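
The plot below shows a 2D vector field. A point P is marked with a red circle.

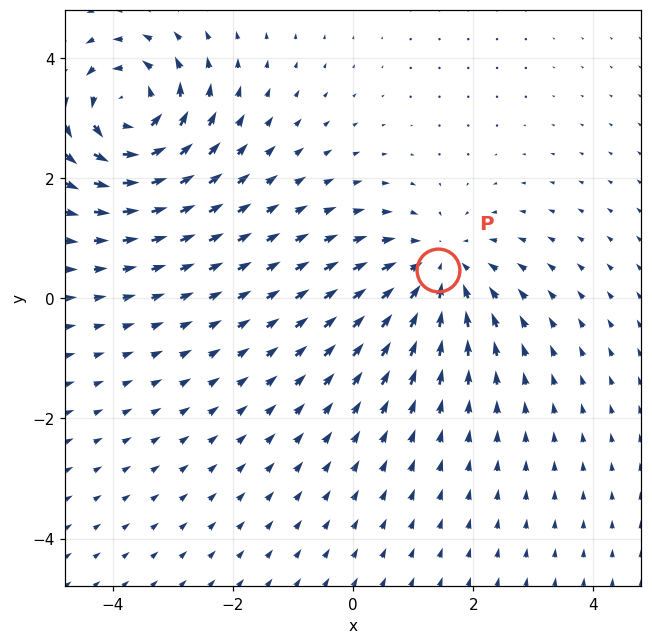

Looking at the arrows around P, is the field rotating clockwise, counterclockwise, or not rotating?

not rotating

Near P at (1.4, 0.5) the arrows show no circulation. The curl there is ≈0.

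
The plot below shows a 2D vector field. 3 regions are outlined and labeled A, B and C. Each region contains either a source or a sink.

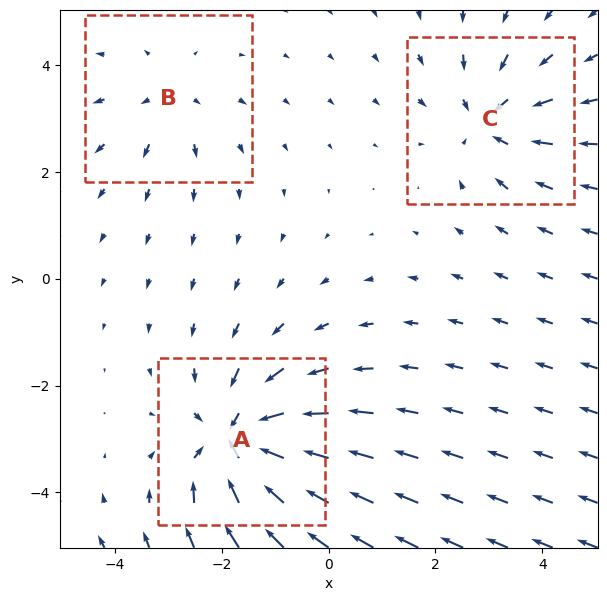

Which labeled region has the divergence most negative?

Divergence at each region's feature centre — A: about -5, B: about +2, C: about -3. Region A is most negative.

A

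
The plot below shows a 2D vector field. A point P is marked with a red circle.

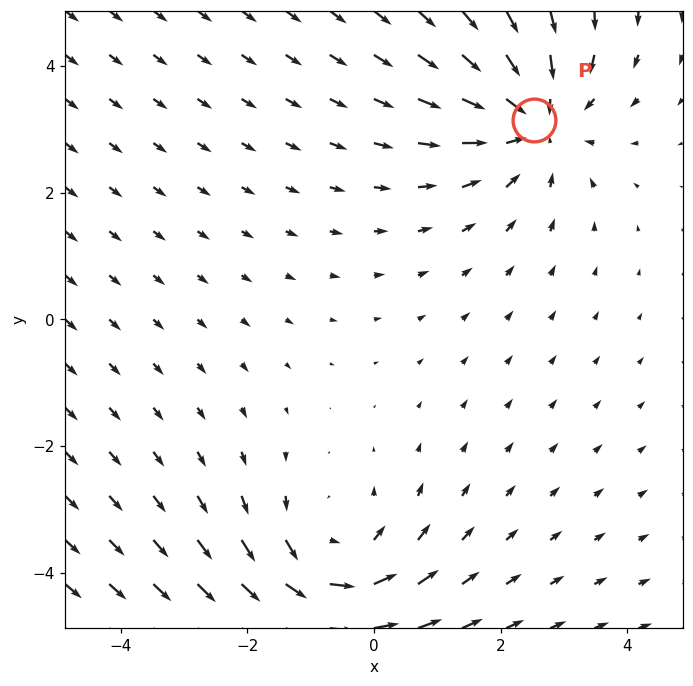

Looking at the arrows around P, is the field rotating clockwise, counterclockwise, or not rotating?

Near P at (2.5, 3.2) the arrows show no circulation. The curl there is ≈0.

not rotating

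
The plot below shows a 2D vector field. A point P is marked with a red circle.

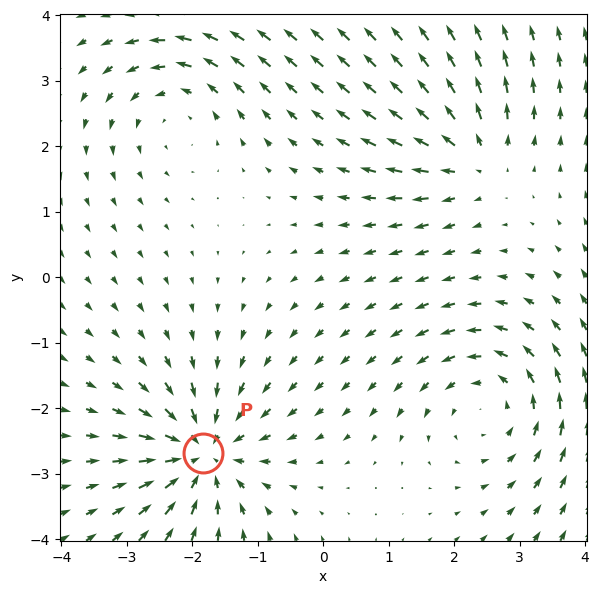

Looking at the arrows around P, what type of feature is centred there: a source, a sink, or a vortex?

sink

At P (-1.8, -2.7) the arrows converge inward. Divergence about -7, curl ≈0 — negative divergence with near-zero curl is a sink.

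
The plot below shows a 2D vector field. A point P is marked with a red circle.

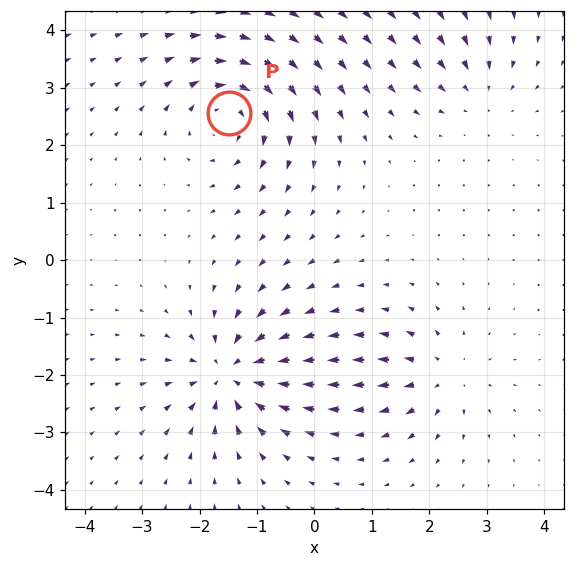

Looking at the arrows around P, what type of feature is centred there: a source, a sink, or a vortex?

At P (-1.5, 2.6) the arrows circulate clockwise. Divergence ≈0, curl about -5 — near-zero divergence with nonzero curl is a vortex.

vortex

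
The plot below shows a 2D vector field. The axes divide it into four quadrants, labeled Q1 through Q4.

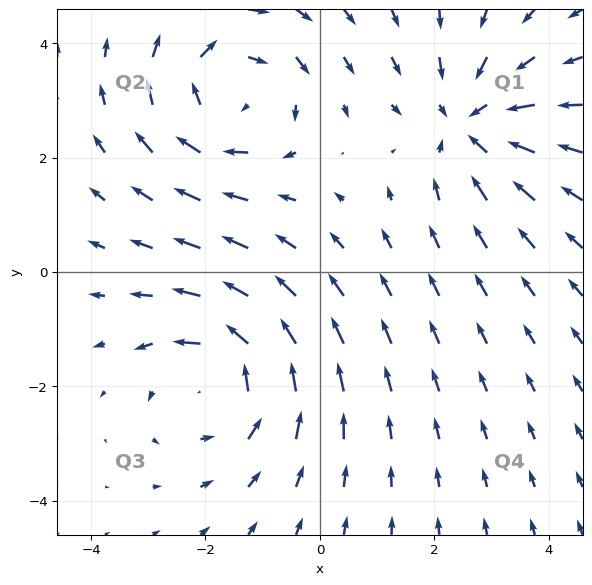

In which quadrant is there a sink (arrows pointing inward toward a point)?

Q1

The sink sits at approximately (2.6, 2.6), which lies in quadrant Q1. The divergence there is about -4, negative as expected for a sink.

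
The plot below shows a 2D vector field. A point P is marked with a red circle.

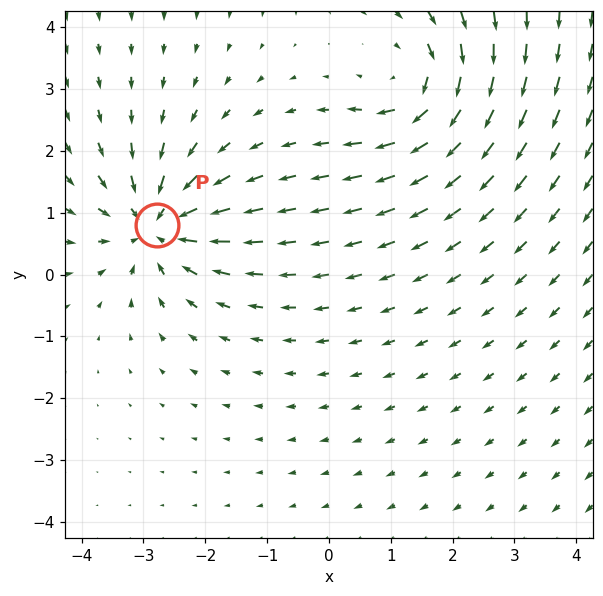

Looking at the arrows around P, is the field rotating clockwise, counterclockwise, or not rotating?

Near P at (-2.8, 0.8) the arrows show no circulation. The curl there is ≈0.

not rotating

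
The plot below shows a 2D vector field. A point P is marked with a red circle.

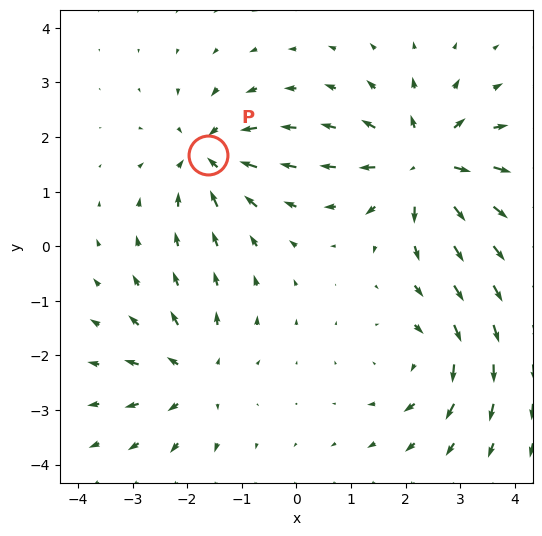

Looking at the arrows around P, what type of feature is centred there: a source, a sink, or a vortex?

At P (-1.6, 1.7) the arrows converge inward. Divergence about -5, curl ≈0 — negative divergence with near-zero curl is a sink.

sink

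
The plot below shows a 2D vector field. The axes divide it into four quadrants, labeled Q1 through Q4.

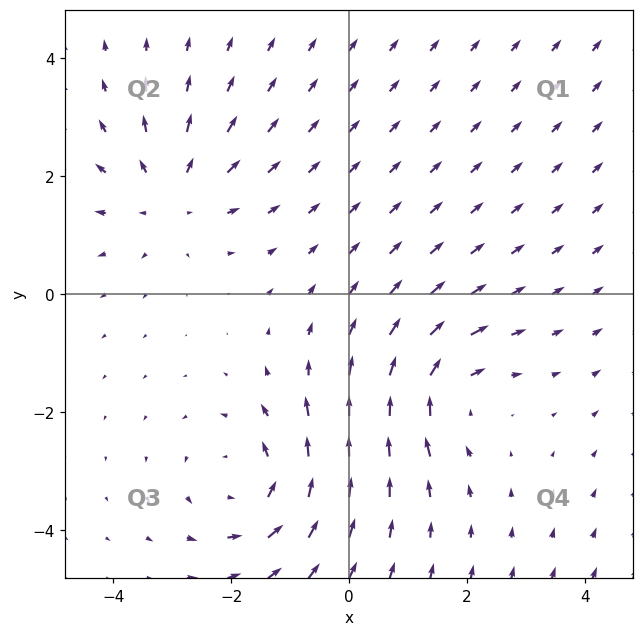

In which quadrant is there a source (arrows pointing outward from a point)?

The source sits at approximately (-3.0, 1.7), which lies in quadrant Q2. The divergence there is about +3, positive as expected for a source.

Q2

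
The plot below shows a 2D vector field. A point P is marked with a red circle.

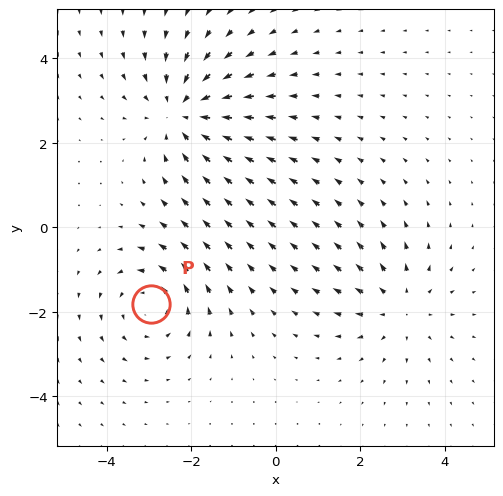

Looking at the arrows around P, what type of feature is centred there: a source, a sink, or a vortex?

vortex

At P (-2.9, -1.8) the arrows circulate counterclockwise. Divergence ≈0, curl about +2 — near-zero divergence with nonzero curl is a vortex.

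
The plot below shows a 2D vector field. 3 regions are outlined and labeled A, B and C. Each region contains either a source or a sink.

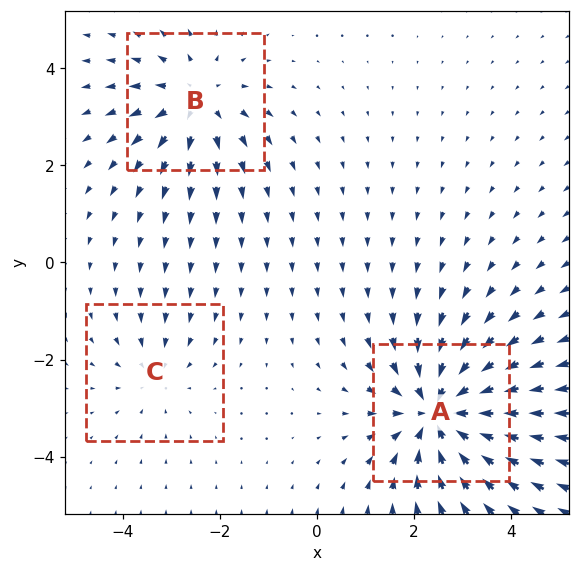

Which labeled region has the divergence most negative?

Divergence at each region's feature centre — A: about -5, B: about +3, C: about -2. Region A is most negative.

A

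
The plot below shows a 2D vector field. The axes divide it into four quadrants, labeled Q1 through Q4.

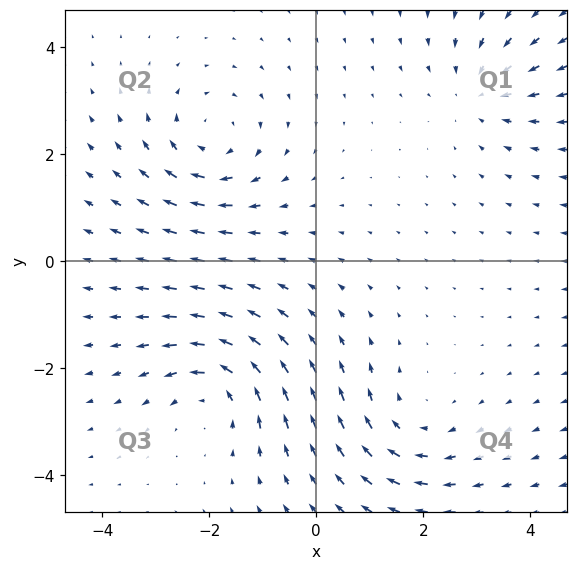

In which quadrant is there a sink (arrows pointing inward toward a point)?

Q1

The sink sits at approximately (3.1, 3.2), which lies in quadrant Q1. The divergence there is about -3, negative as expected for a sink.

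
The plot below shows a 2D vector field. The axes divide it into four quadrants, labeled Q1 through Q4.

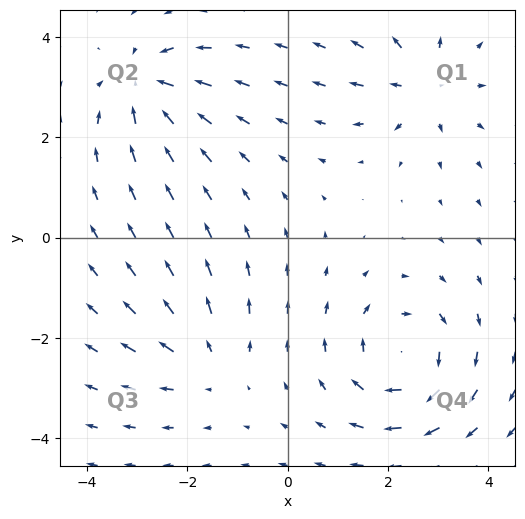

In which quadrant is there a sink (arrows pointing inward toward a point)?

The sink sits at approximately (-2.8, 3.0), which lies in quadrant Q2. The divergence there is about -5, negative as expected for a sink.

Q2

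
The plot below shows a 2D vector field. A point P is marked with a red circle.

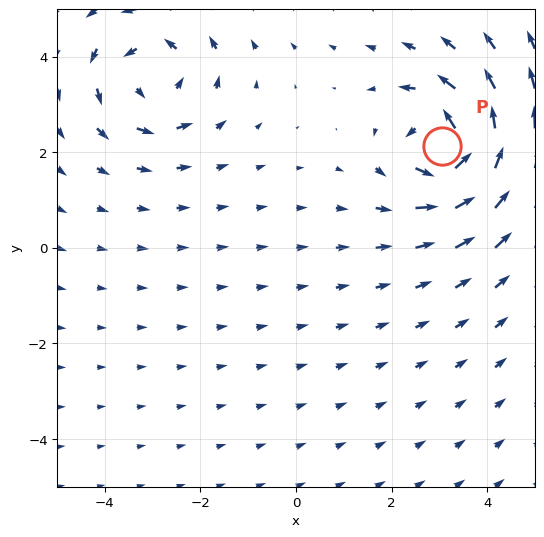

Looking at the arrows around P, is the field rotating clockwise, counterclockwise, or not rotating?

counterclockwise

Near P at (3.1, 2.1) the arrows circulate counterclockwise. The curl (z-component) there is about +7; positive curl means counterclockwise rotation.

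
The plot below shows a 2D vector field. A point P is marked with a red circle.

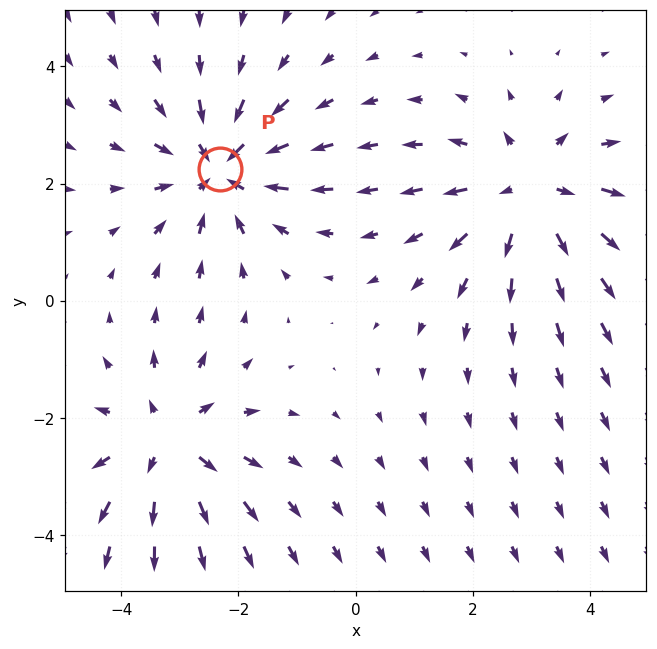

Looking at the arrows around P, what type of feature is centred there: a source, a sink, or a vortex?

At P (-2.3, 2.3) the arrows converge inward. Divergence about -5, curl ≈0 — negative divergence with near-zero curl is a sink.

sink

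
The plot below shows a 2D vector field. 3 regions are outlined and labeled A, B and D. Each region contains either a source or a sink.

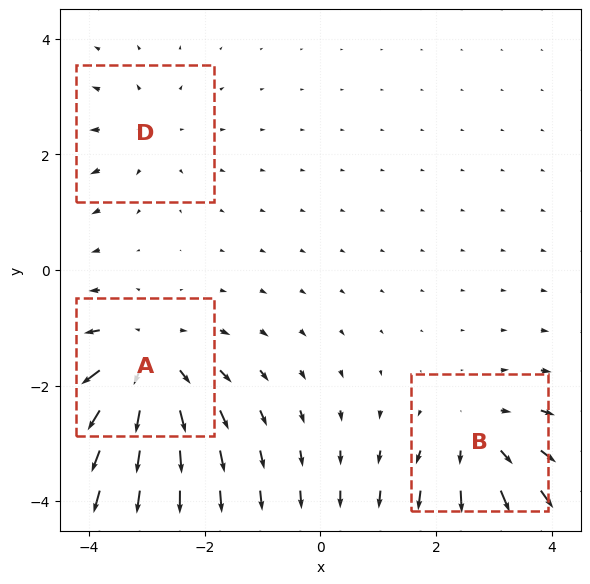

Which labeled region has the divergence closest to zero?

D

Divergence at each region's feature centre — A: about +4, B: about +3, D: about +2. Region D is closest to zero.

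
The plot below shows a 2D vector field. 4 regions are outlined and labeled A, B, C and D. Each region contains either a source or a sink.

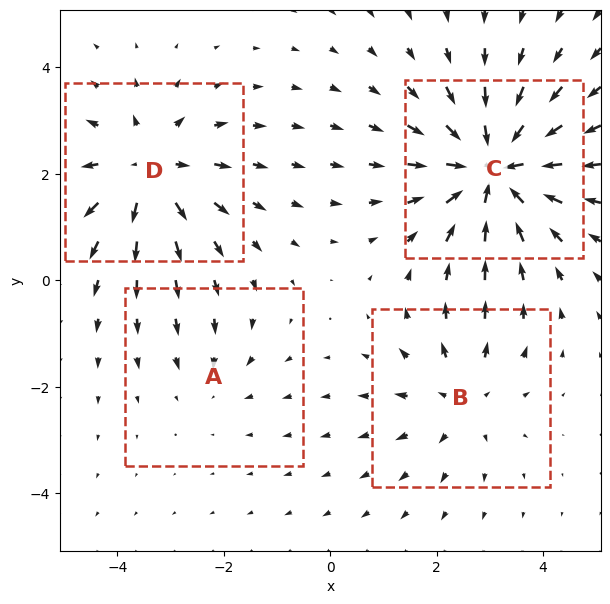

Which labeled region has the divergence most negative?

C

Divergence at each region's feature centre — A: about -2, B: about +3, C: about -6, D: about +5. Region C is most negative.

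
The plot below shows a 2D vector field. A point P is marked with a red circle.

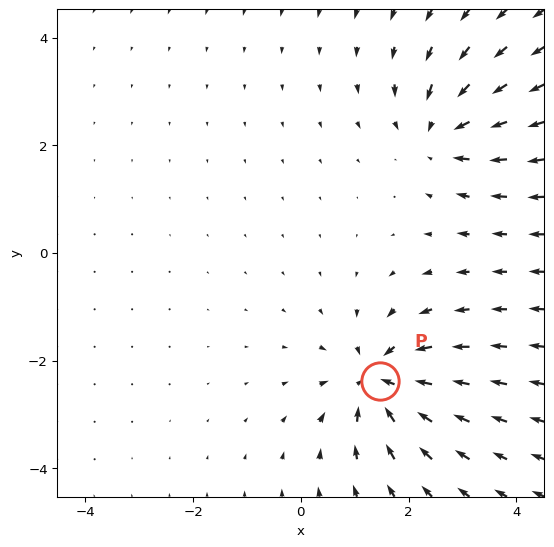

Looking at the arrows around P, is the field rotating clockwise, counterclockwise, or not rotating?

Near P at (1.5, -2.4) the arrows show no circulation. The curl there is ≈0.

not rotating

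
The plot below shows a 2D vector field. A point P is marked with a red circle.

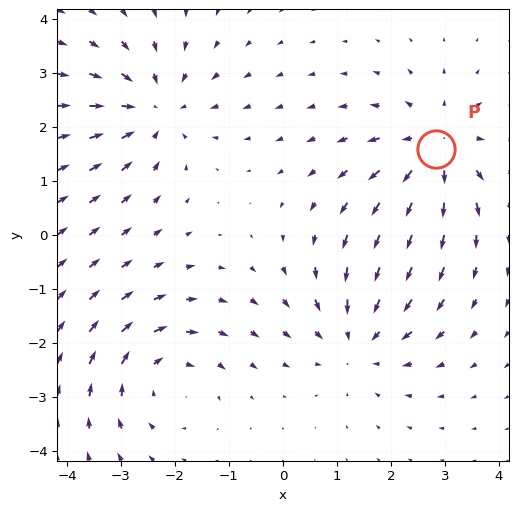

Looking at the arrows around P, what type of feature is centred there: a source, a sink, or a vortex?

At P (2.8, 1.6) the arrows spread outward. Divergence about +5, curl ≈0 — positive divergence with near-zero curl is a source.

source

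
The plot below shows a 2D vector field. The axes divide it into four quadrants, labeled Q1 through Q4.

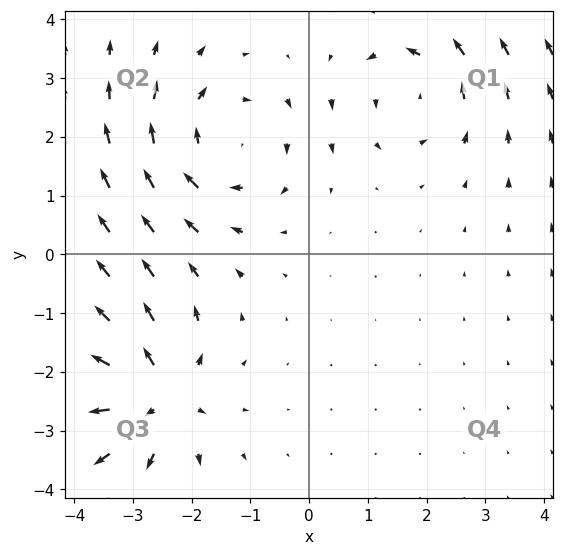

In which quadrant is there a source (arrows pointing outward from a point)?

The source sits at approximately (-2.6, -2.4), which lies in quadrant Q3. The divergence there is about +4, positive as expected for a source.

Q3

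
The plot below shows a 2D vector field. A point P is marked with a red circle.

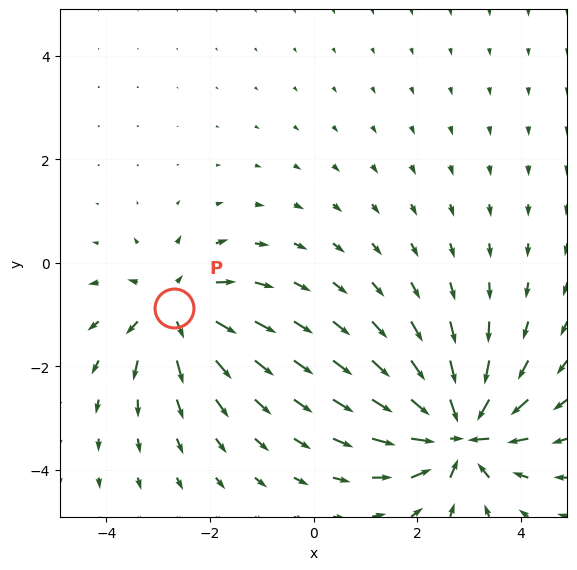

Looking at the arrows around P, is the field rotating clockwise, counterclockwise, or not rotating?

not rotating

Near P at (-2.7, -0.9) the arrows show no circulation. The curl there is ≈0.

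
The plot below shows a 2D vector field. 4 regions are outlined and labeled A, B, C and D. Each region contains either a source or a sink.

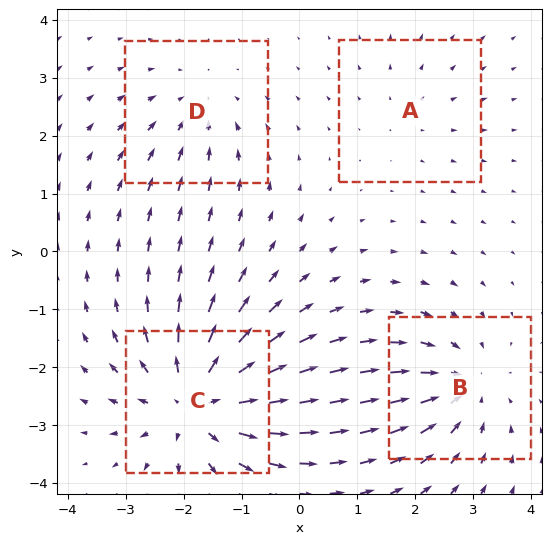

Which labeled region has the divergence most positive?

C

Divergence at each region's feature centre — A: about +2, B: about -5, C: about +7, D: about -3. Region C is most positive.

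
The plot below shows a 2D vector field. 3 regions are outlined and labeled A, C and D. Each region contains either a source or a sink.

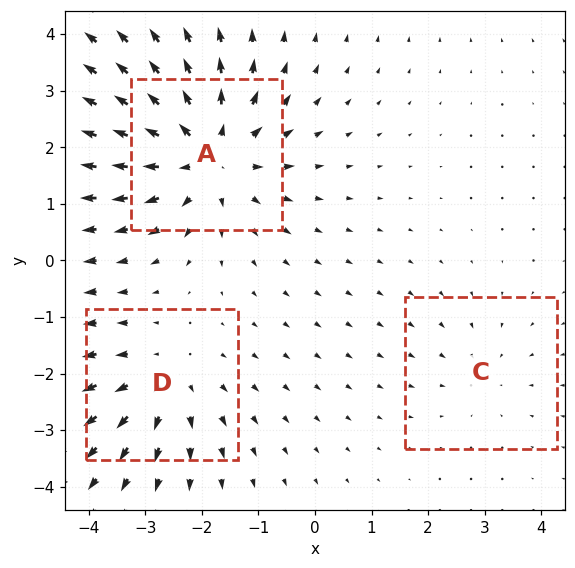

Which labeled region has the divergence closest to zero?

Divergence at each region's feature centre — A: about +5, C: about -2, D: about +3. Region C is closest to zero.

C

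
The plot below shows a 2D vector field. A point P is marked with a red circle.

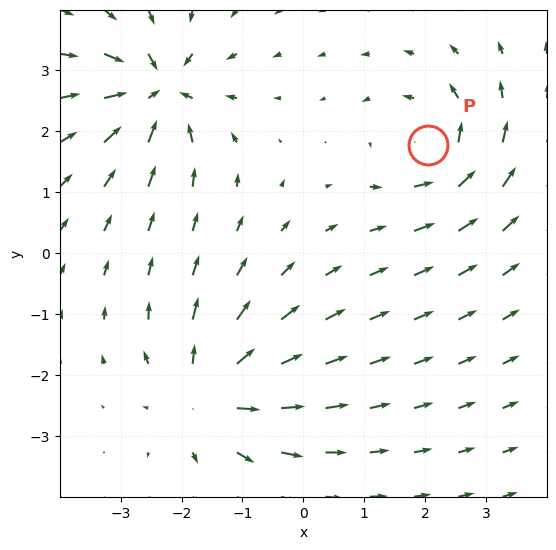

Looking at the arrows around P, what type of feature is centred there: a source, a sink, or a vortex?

At P (2.1, 1.8) the arrows circulate counterclockwise. Divergence ≈0, curl about +3 — near-zero divergence with nonzero curl is a vortex.

vortex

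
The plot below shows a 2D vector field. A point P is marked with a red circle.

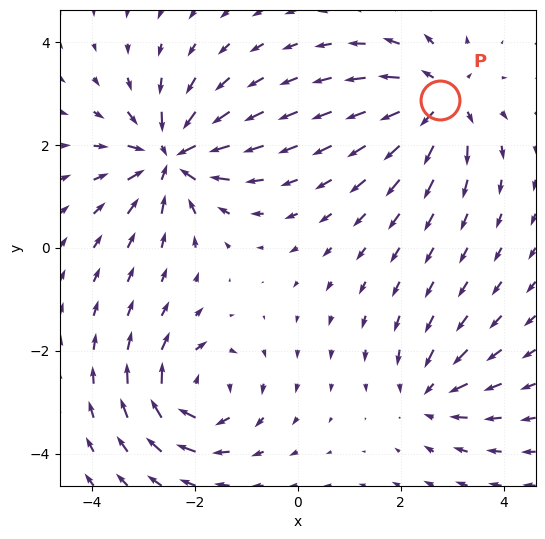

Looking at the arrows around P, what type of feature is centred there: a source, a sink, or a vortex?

At P (2.8, 2.9) the arrows spread outward. Divergence about +5, curl ≈0 — positive divergence with near-zero curl is a source.

source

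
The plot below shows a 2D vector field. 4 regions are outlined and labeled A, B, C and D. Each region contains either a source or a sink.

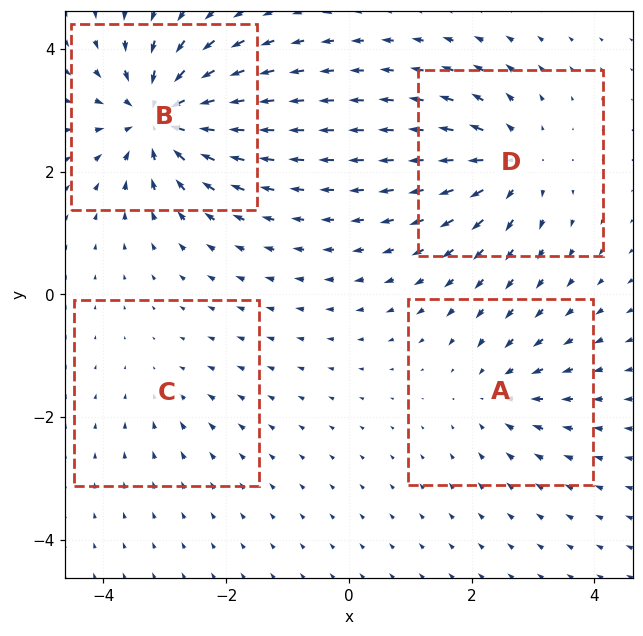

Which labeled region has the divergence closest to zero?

C

Divergence at each region's feature centre — A: about -4, B: about -9, C: about -2, D: about +6. Region C is closest to zero.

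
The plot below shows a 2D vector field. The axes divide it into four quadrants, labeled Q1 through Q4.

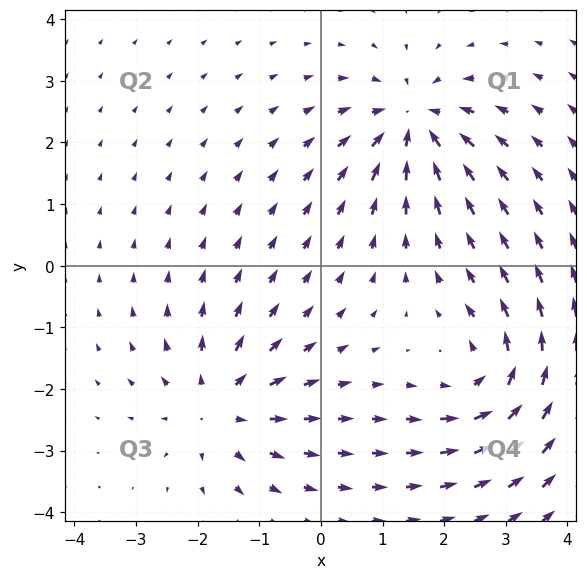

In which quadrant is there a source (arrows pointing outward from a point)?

Q3

The source sits at approximately (-1.6, -2.3), which lies in quadrant Q3. The divergence there is about +4, positive as expected for a source.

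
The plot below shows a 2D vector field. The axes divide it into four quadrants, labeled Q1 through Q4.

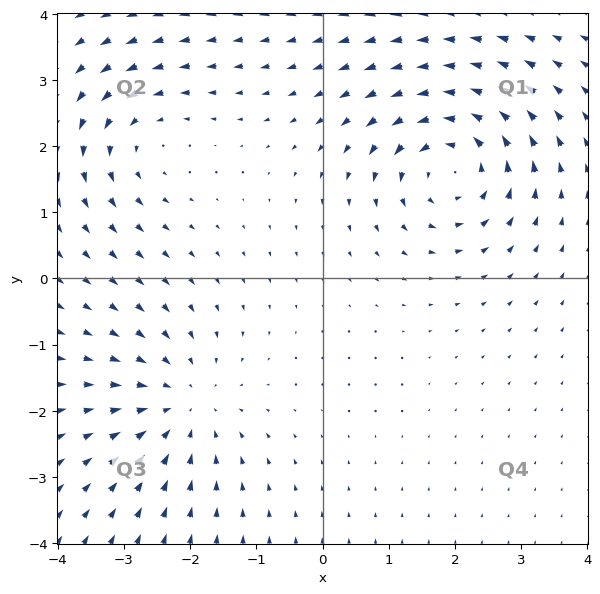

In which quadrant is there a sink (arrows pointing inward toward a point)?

Q3

The sink sits at approximately (-2.1, -1.9), which lies in quadrant Q3. The divergence there is about -3, negative as expected for a sink.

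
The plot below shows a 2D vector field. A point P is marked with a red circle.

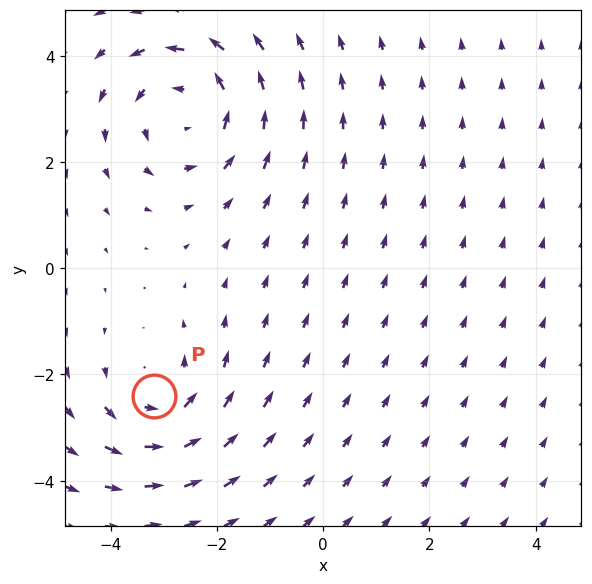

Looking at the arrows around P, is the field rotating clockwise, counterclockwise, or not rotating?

Near P at (-3.2, -2.4) the arrows circulate counterclockwise. The curl (z-component) there is about +3; positive curl means counterclockwise rotation.

counterclockwise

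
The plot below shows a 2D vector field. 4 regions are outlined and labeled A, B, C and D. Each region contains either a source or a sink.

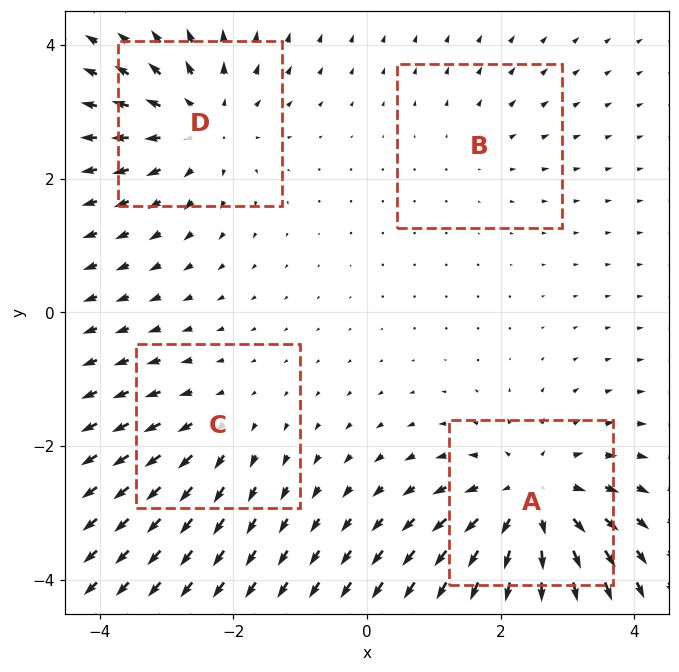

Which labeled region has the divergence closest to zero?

B

Divergence at each region's feature centre — A: about +6, B: about +2, C: about +3, D: about +5. Region B is closest to zero.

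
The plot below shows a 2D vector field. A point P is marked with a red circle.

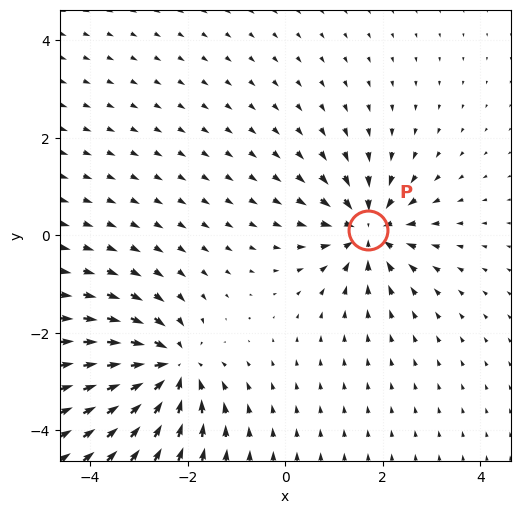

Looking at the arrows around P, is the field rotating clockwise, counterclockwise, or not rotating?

not rotating

Near P at (1.7, 0.1) the arrows show no circulation. The curl there is ≈0.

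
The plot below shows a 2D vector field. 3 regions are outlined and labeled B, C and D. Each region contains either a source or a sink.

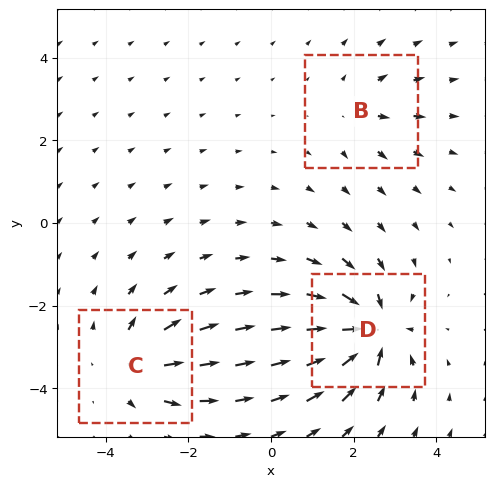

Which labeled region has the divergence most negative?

D

Divergence at each region's feature centre — B: about +2, C: about +4, D: about -6. Region D is most negative.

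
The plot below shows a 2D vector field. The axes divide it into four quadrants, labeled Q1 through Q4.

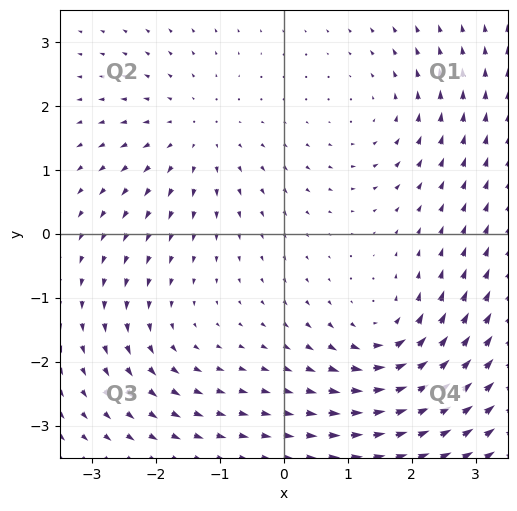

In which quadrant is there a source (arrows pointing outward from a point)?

The source sits at approximately (-1.4, 1.6), which lies in quadrant Q2. The divergence there is about +4, positive as expected for a source.

Q2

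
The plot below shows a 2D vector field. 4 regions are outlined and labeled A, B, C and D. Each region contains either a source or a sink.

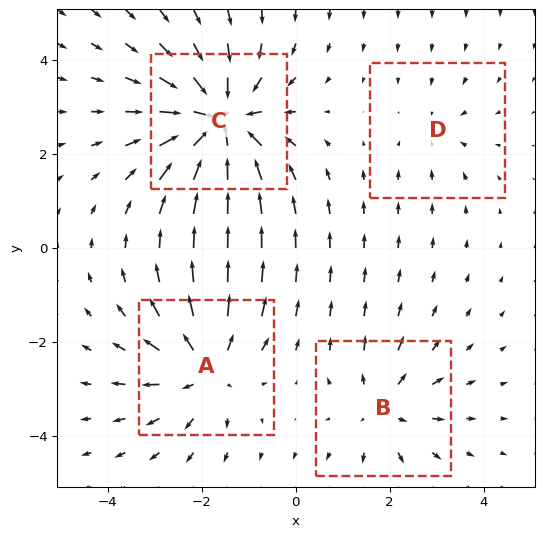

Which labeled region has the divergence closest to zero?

Divergence at each region's feature centre — A: about +5, B: about +4, C: about -7, D: about -2. Region D is closest to zero.

D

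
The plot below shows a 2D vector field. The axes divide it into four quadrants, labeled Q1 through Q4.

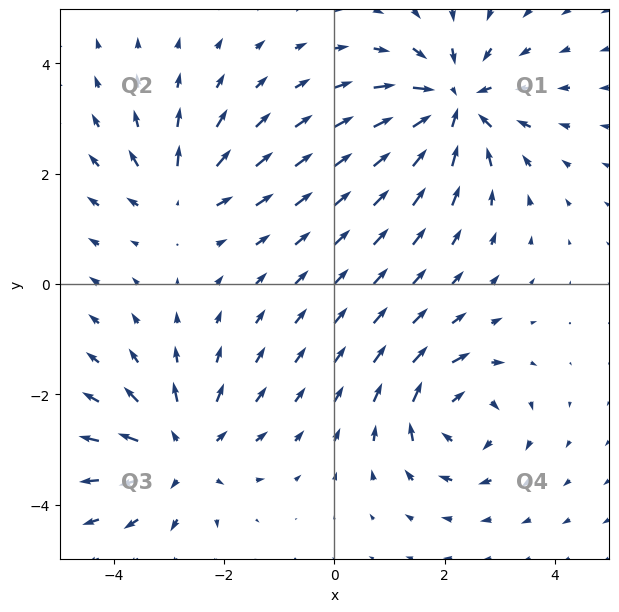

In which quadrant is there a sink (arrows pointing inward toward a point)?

Q1

The sink sits at approximately (2.2, 3.3), which lies in quadrant Q1. The divergence there is about -5, negative as expected for a sink.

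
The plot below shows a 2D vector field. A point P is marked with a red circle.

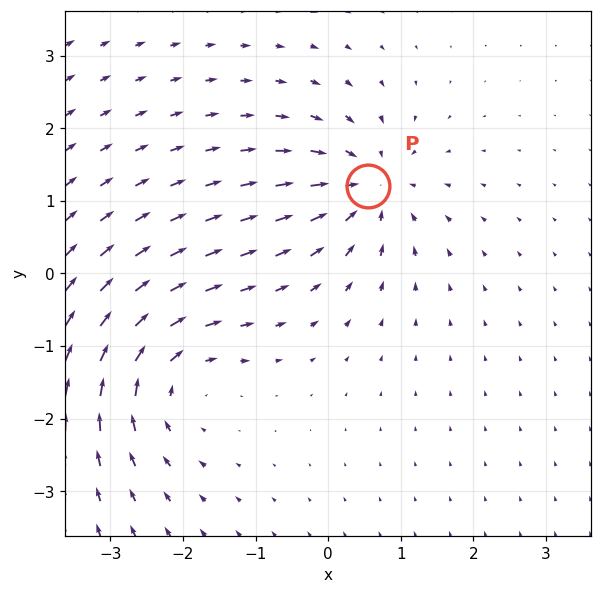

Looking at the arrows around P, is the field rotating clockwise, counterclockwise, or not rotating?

Near P at (0.5, 1.2) the arrows show no circulation. The curl there is ≈0.

not rotating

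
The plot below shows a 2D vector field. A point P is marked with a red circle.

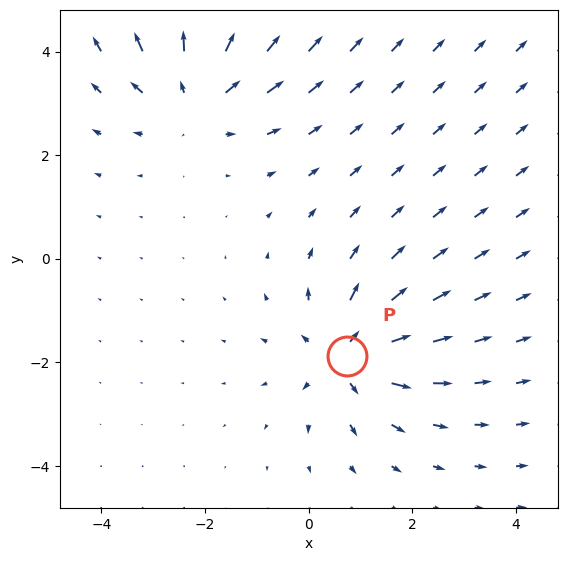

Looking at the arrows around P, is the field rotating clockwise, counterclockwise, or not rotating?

not rotating

Near P at (0.7, -1.9) the arrows show no circulation. The curl there is ≈0.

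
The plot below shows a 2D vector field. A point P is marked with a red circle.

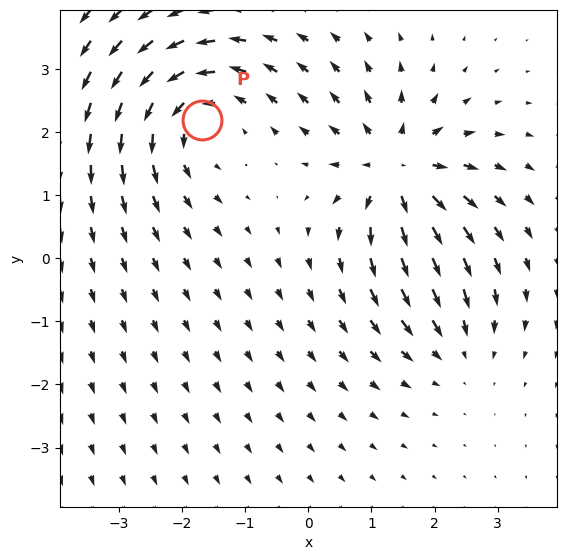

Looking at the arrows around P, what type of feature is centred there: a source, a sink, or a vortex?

At P (-1.7, 2.2) the arrows circulate counterclockwise. Divergence ≈0, curl about +4 — near-zero divergence with nonzero curl is a vortex.

vortex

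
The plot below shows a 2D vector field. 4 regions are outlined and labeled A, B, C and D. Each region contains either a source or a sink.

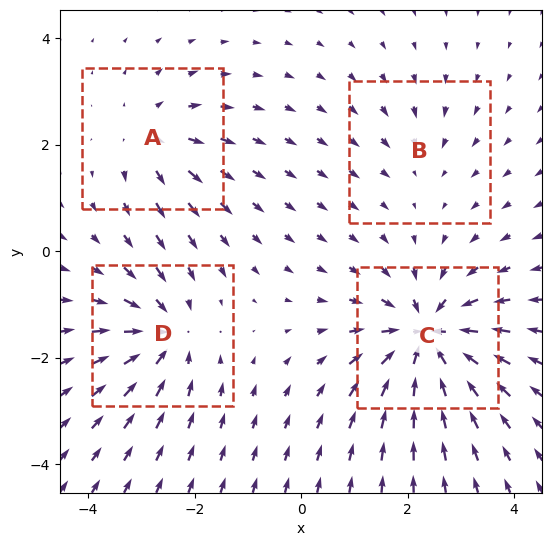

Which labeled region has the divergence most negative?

Divergence at each region's feature centre — A: about +4, B: about -2, C: about -8, D: about -6. Region C is most negative.

C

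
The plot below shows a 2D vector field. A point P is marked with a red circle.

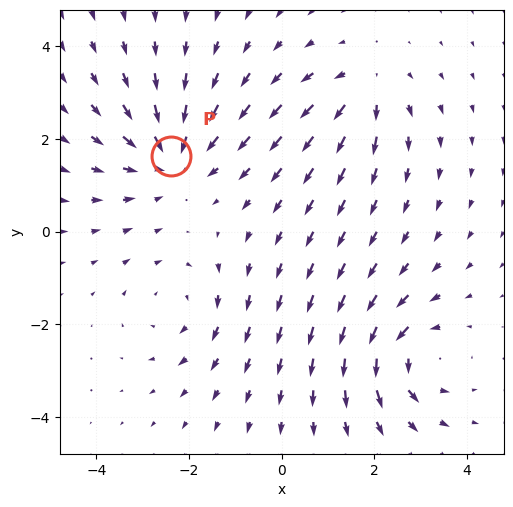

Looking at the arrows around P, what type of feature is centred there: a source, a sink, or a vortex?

sink

At P (-2.4, 1.6) the arrows converge inward. Divergence about -4, curl ≈0 — negative divergence with near-zero curl is a sink.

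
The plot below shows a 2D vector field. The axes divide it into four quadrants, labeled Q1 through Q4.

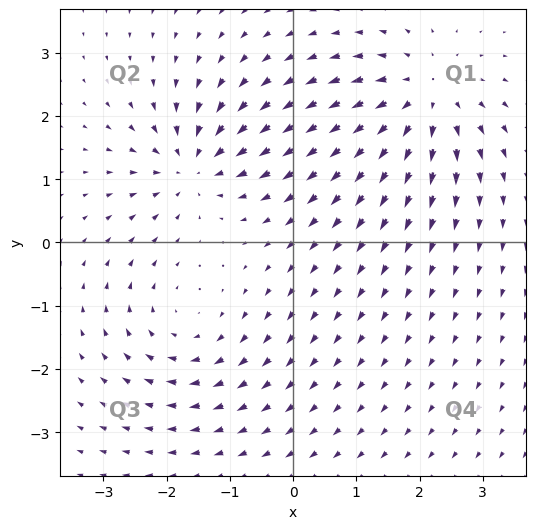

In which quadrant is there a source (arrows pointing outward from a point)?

Q1

The source sits at approximately (2.1, 2.3), which lies in quadrant Q1. The divergence there is about +4, positive as expected for a source.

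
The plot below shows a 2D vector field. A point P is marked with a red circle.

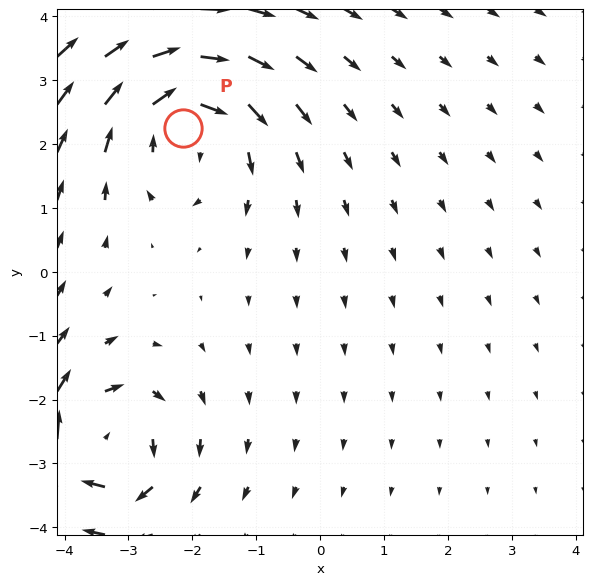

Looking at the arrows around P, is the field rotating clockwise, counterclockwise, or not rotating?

clockwise

Near P at (-2.2, 2.3) the arrows circulate clockwise. The curl (z-component) there is about -4; negative curl means clockwise rotation.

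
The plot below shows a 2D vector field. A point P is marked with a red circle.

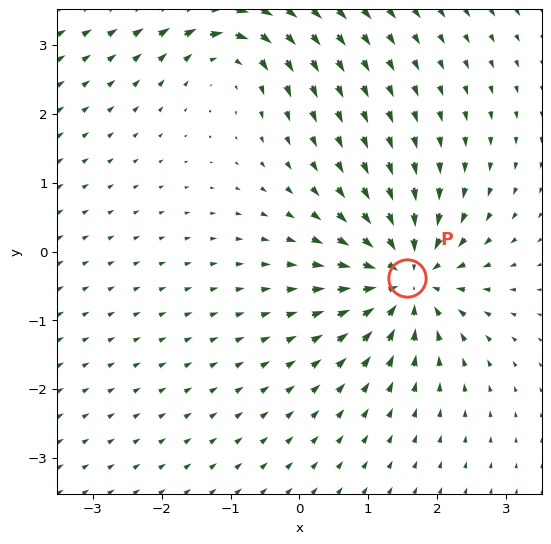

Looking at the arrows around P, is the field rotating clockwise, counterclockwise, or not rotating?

not rotating

Near P at (1.6, -0.4) the arrows show no circulation. The curl there is ≈0.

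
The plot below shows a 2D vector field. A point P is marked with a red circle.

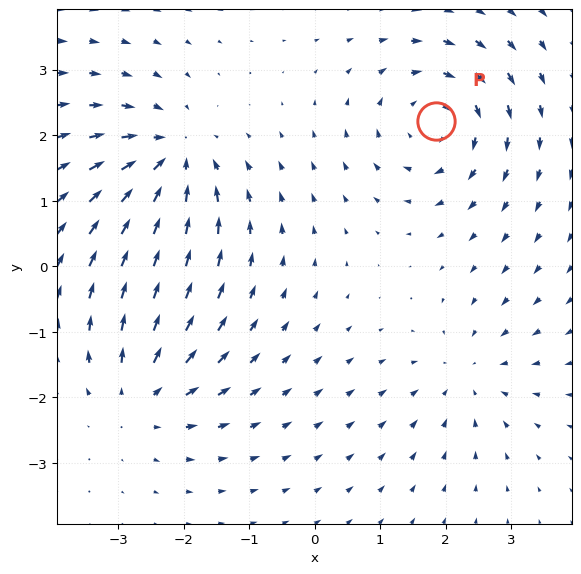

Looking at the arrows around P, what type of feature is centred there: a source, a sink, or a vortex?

At P (1.9, 2.2) the arrows circulate clockwise. Divergence ≈0, curl about -5 — near-zero divergence with nonzero curl is a vortex.

vortex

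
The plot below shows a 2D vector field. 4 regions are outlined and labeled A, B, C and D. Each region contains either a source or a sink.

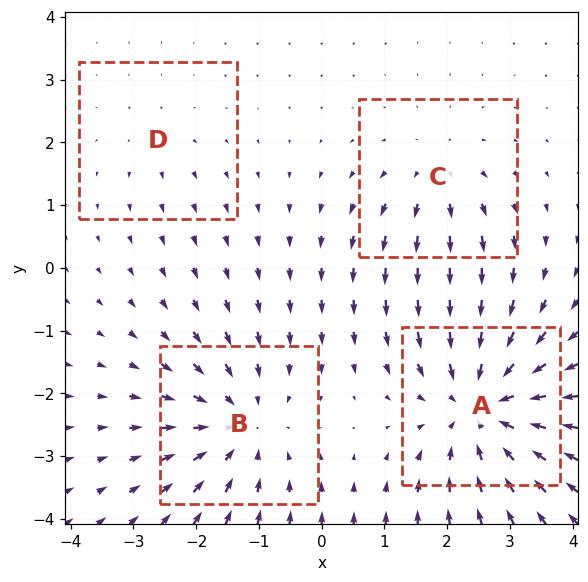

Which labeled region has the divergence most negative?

A

Divergence at each region's feature centre — A: about -6, B: about -4, C: about +3, D: about +2. Region A is most negative.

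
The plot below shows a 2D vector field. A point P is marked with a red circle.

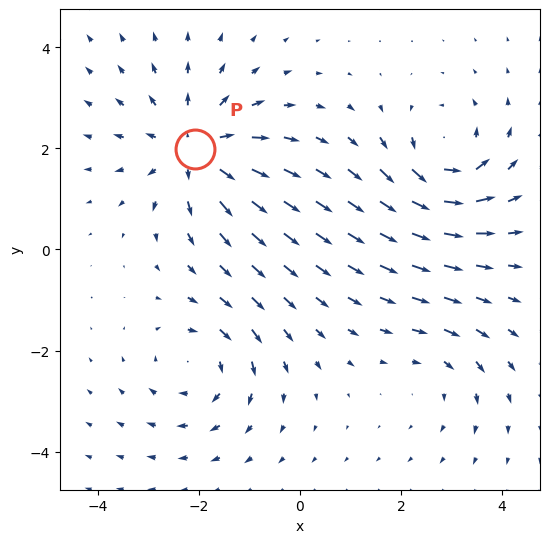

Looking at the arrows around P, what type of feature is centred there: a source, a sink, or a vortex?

source

At P (-2.1, 2.0) the arrows spread outward. Divergence about +5, curl ≈0 — positive divergence with near-zero curl is a source.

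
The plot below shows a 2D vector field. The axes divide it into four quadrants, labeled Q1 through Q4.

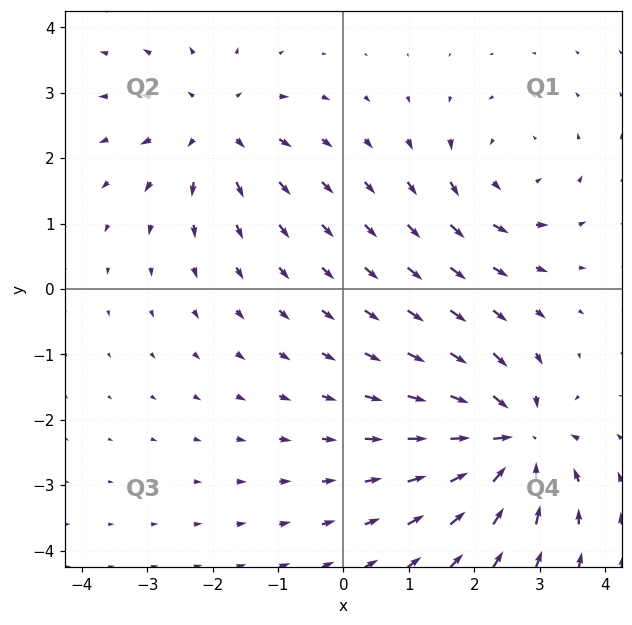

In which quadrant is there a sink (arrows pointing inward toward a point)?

The sink sits at approximately (2.6, -2.3), which lies in quadrant Q4. The divergence there is about -6, negative as expected for a sink.

Q4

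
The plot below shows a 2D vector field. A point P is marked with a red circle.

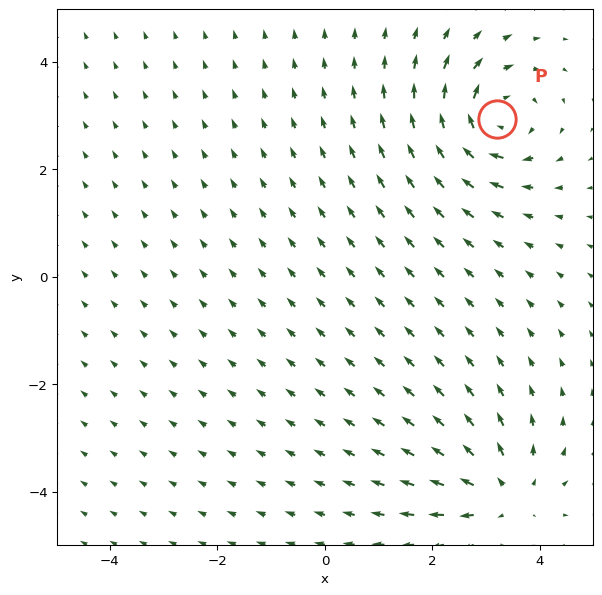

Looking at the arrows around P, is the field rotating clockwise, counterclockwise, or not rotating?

clockwise

Near P at (3.2, 2.9) the arrows circulate clockwise. The curl (z-component) there is about -5; negative curl means clockwise rotation.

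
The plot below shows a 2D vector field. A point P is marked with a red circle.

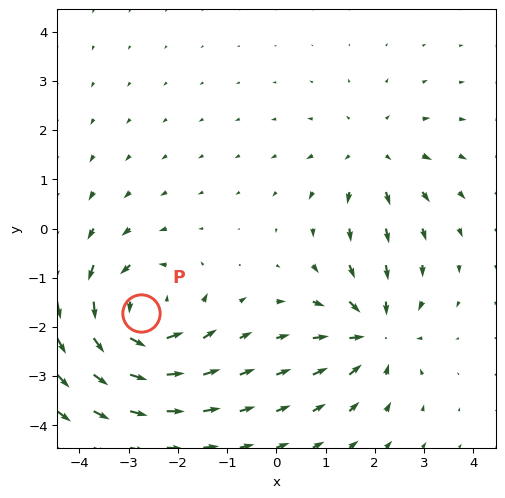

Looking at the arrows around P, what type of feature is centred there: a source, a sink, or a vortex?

At P (-2.7, -1.7) the arrows circulate counterclockwise. Divergence ≈0, curl about +4 — near-zero divergence with nonzero curl is a vortex.

vortex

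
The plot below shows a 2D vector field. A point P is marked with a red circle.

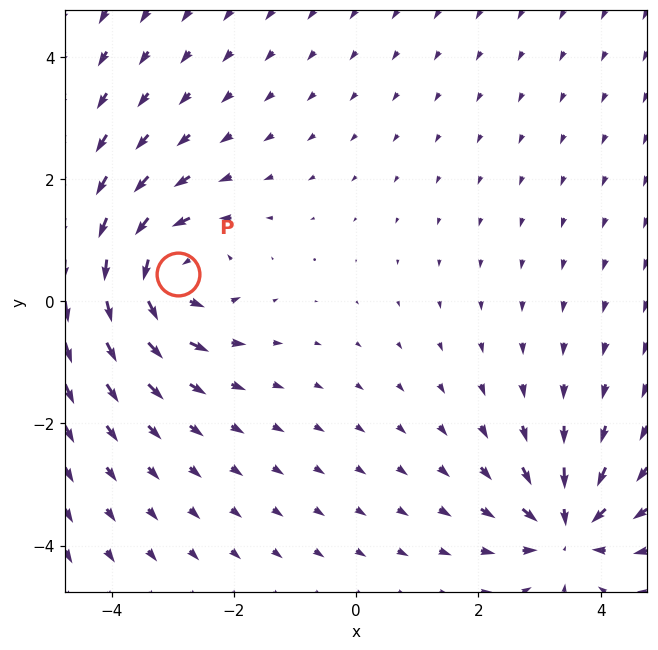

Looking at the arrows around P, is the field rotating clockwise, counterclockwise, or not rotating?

Near P at (-2.9, 0.4) the arrows circulate counterclockwise. The curl (z-component) there is about +5; positive curl means counterclockwise rotation.

counterclockwise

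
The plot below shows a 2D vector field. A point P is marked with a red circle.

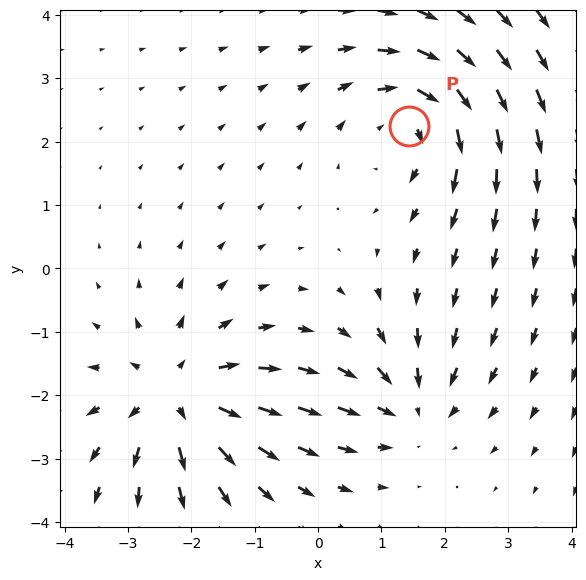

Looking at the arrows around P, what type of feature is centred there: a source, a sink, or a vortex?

At P (1.4, 2.2) the arrows circulate clockwise. Divergence ≈0, curl about -4 — near-zero divergence with nonzero curl is a vortex.

vortex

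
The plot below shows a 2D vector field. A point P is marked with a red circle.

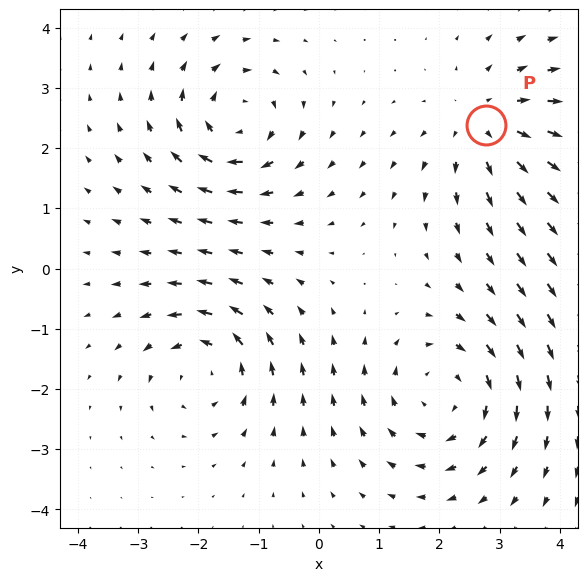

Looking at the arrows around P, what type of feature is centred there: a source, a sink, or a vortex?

source

At P (2.8, 2.4) the arrows spread outward. Divergence about +3, curl ≈0 — positive divergence with near-zero curl is a source.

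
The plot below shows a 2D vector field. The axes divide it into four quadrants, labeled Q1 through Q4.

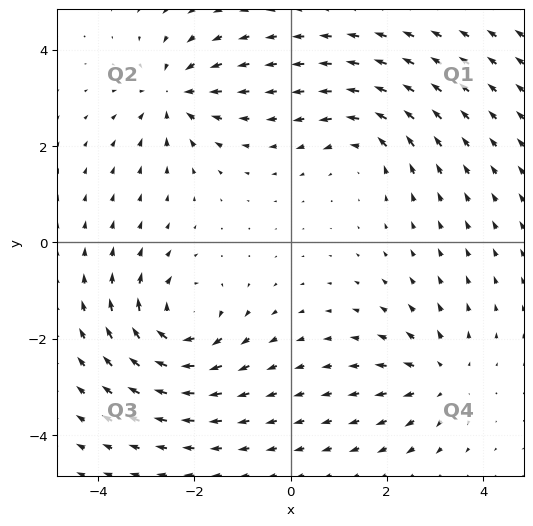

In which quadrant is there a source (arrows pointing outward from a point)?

Q4

The source sits at approximately (3.1, -2.8), which lies in quadrant Q4. The divergence there is about +3, positive as expected for a source.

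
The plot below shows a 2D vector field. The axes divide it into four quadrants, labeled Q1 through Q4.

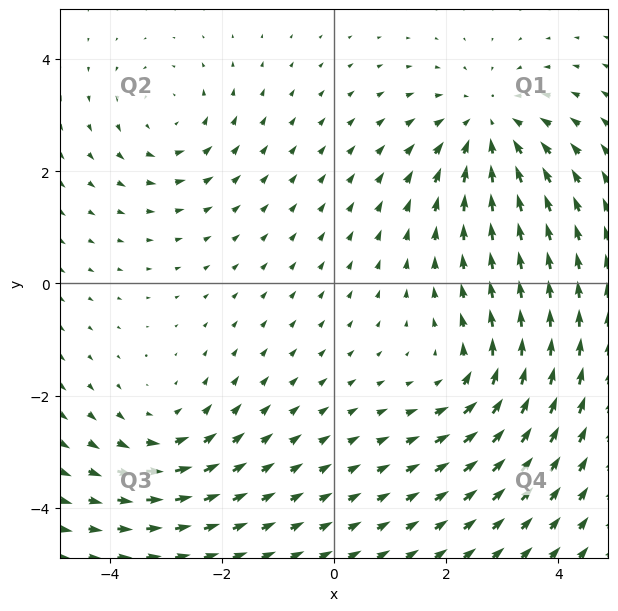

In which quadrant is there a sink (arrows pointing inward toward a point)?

Q1

The sink sits at approximately (2.7, 2.8), which lies in quadrant Q1. The divergence there is about -4, negative as expected for a sink.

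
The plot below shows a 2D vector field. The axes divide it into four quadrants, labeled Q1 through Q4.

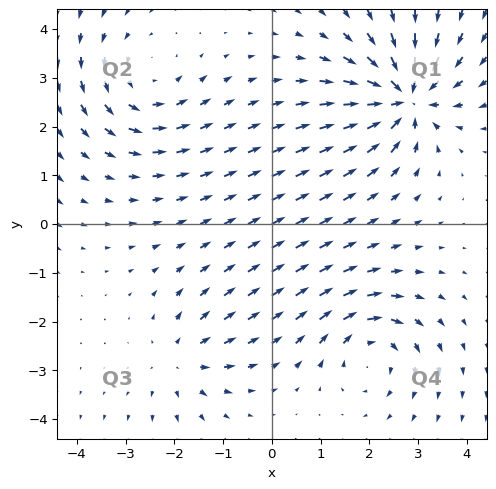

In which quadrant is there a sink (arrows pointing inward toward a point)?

The sink sits at approximately (2.7, 2.6), which lies in quadrant Q1. The divergence there is about -7, negative as expected for a sink.

Q1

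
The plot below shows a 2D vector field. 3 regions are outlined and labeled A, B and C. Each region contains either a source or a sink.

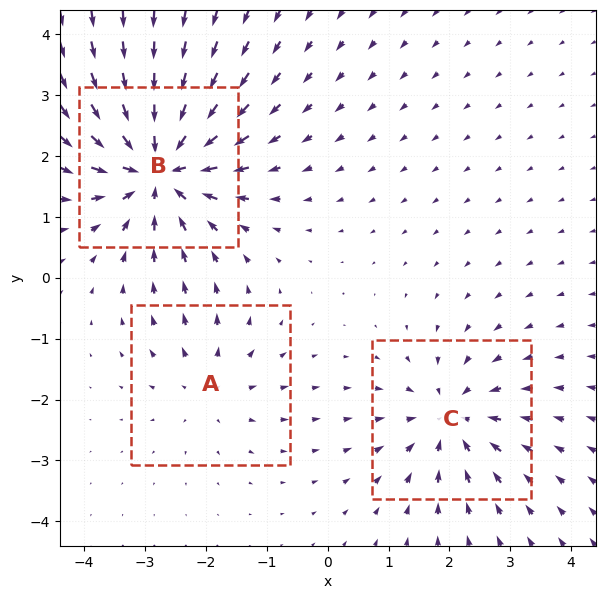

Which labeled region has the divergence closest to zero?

Divergence at each region's feature centre — A: about +2, B: about -6, C: about -4. Region A is closest to zero.

A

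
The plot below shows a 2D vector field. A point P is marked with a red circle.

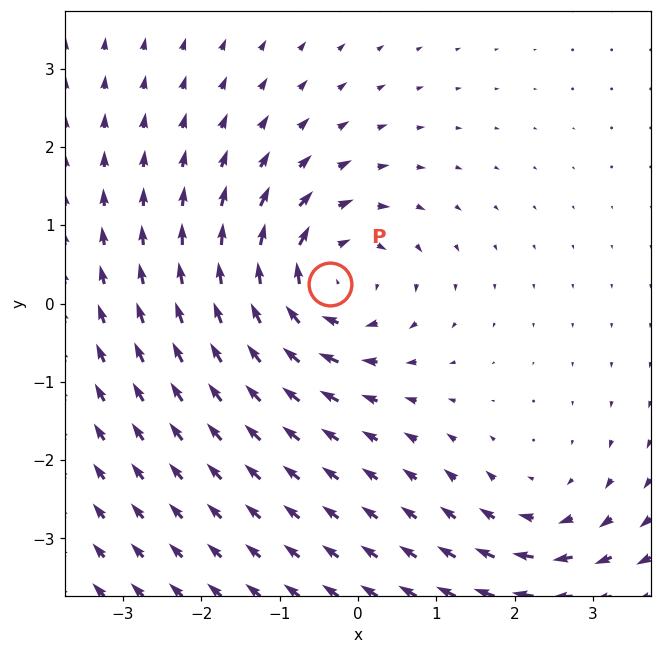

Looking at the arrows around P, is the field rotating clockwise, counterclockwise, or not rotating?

clockwise

Near P at (-0.4, 0.3) the arrows circulate clockwise. The curl (z-component) there is about -5; negative curl means clockwise rotation.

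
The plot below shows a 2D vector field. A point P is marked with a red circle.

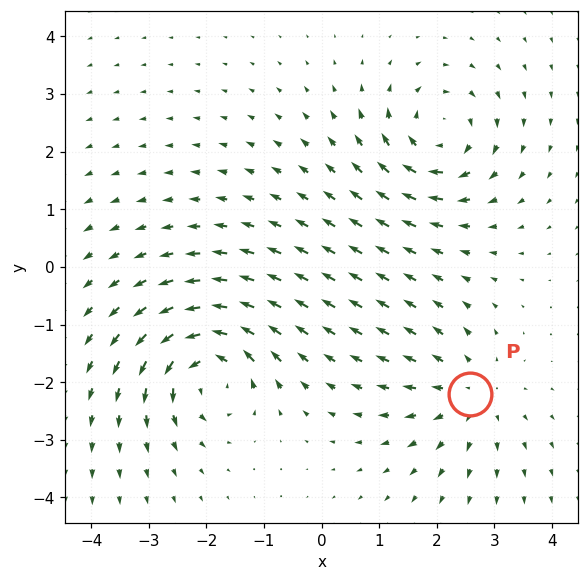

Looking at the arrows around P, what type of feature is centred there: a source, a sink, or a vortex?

source

At P (2.6, -2.2) the arrows spread outward. Divergence about +3, curl ≈0 — positive divergence with near-zero curl is a source.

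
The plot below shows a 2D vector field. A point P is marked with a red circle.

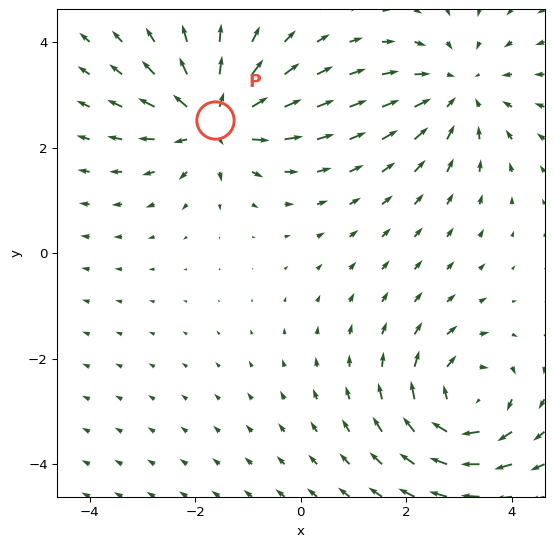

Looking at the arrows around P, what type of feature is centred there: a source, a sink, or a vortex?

source

At P (-1.6, 2.5) the arrows spread outward. Divergence about +5, curl ≈0 — positive divergence with near-zero curl is a source.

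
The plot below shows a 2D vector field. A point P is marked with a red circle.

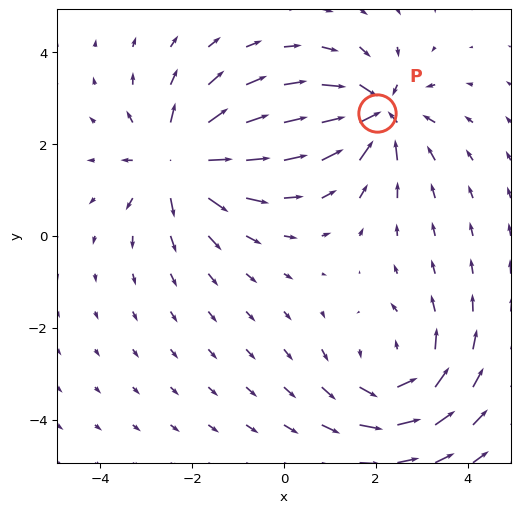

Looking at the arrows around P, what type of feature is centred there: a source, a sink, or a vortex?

sink

At P (2.0, 2.7) the arrows converge inward. Divergence about -6, curl ≈0 — negative divergence with near-zero curl is a sink.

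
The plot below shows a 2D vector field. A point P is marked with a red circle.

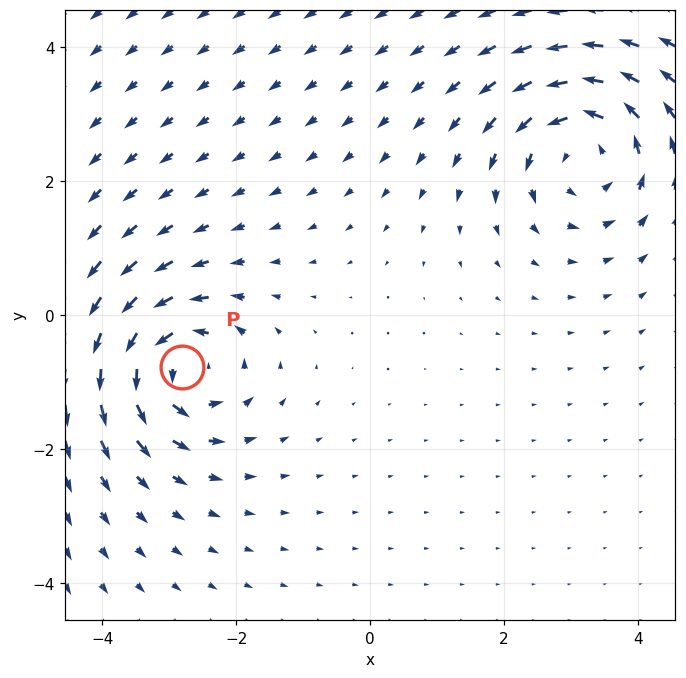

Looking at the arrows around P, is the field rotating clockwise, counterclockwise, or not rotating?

counterclockwise

Near P at (-2.8, -0.8) the arrows circulate counterclockwise. The curl (z-component) there is about +6; positive curl means counterclockwise rotation.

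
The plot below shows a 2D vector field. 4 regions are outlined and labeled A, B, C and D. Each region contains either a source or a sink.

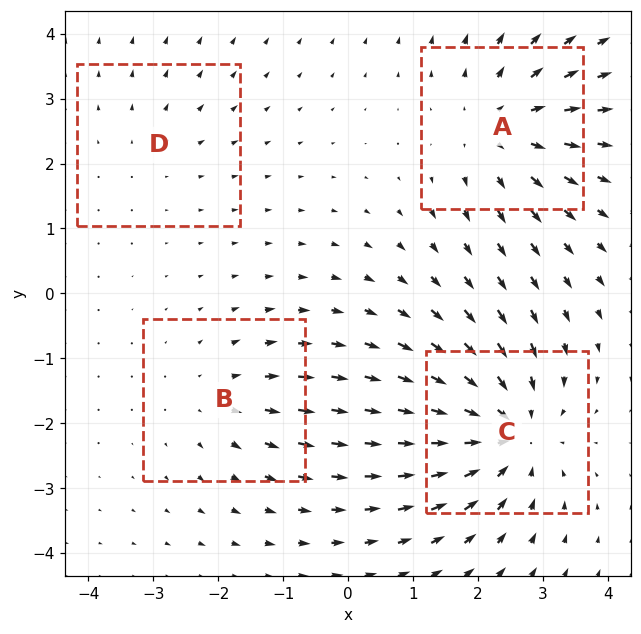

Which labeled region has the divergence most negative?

C

Divergence at each region's feature centre — A: about +5, B: about +3, C: about -6, D: about +2. Region C is most negative.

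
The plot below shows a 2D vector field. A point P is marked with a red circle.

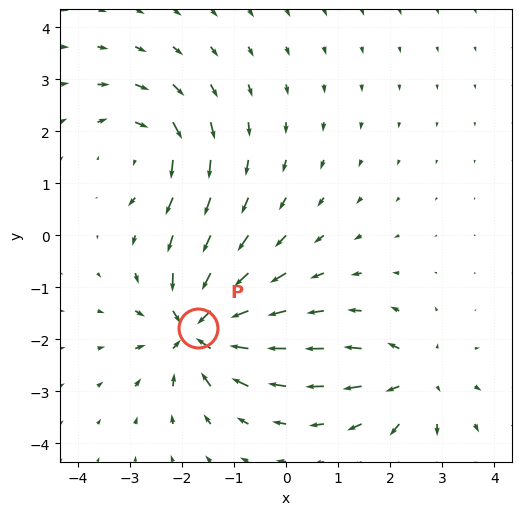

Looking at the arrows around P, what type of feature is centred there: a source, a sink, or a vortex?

sink

At P (-1.7, -1.8) the arrows converge inward. Divergence about -6, curl ≈0 — negative divergence with near-zero curl is a sink.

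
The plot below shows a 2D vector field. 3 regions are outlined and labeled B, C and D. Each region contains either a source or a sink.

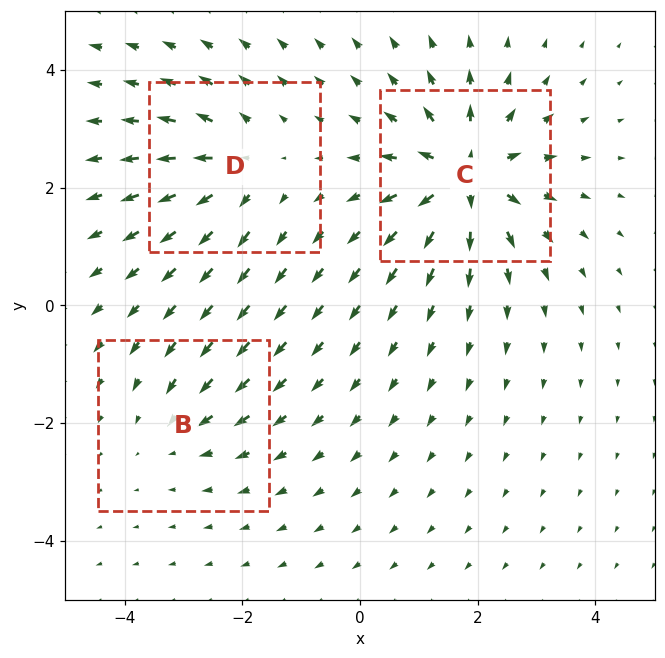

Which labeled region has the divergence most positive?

C

Divergence at each region's feature centre — B: about -2, C: about +6, D: about +3. Region C is most positive.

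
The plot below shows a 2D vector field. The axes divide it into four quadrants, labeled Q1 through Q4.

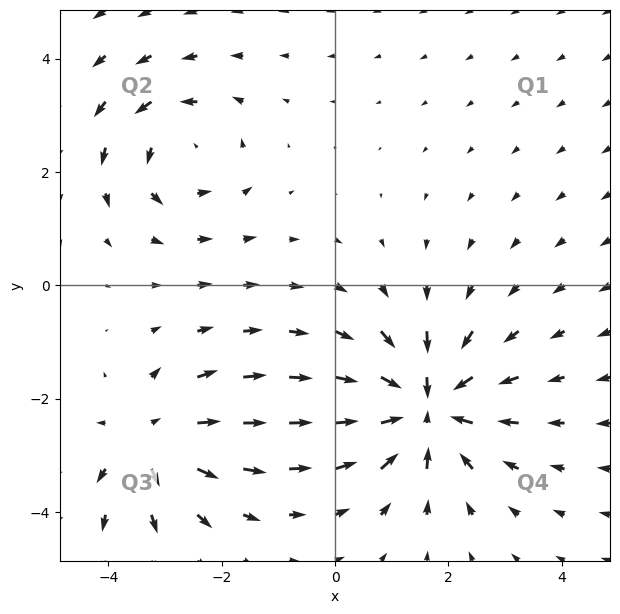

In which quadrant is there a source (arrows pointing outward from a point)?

Q3

The source sits at approximately (-3.3, -2.7), which lies in quadrant Q3. The divergence there is about +3, positive as expected for a source.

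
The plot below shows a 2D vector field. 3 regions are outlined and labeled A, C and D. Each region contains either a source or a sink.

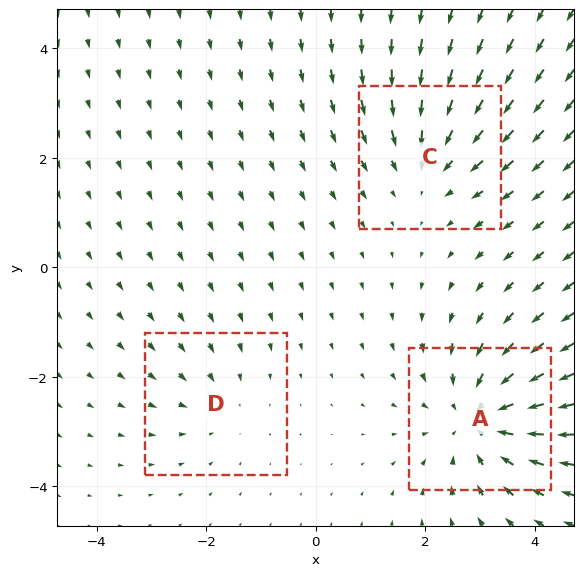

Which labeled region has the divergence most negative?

Divergence at each region's feature centre — A: about -4, C: about -3, D: about -2. Region A is most negative.

A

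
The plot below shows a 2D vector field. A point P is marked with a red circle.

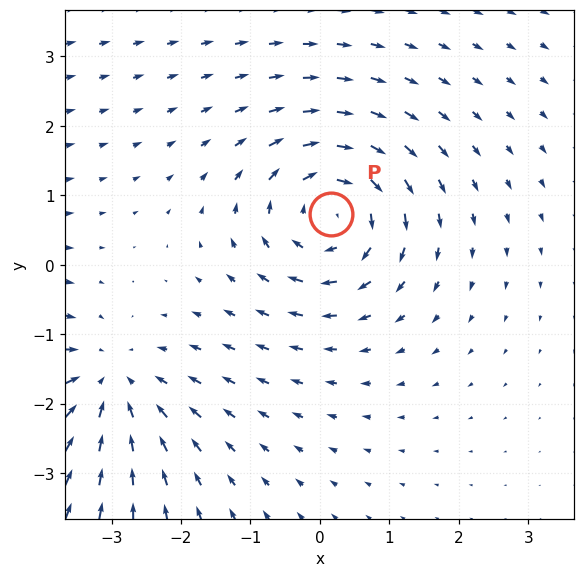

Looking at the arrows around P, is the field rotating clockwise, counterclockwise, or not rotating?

Near P at (0.2, 0.7) the arrows circulate clockwise. The curl (z-component) there is about -4; negative curl means clockwise rotation.

clockwise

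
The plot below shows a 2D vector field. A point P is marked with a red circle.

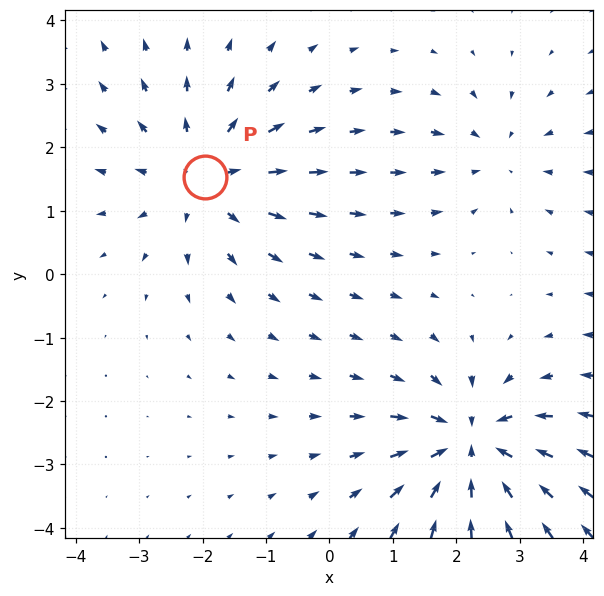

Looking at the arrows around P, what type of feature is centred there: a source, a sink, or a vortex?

At P (-2.0, 1.5) the arrows spread outward. Divergence about +4, curl ≈0 — positive divergence with near-zero curl is a source.

source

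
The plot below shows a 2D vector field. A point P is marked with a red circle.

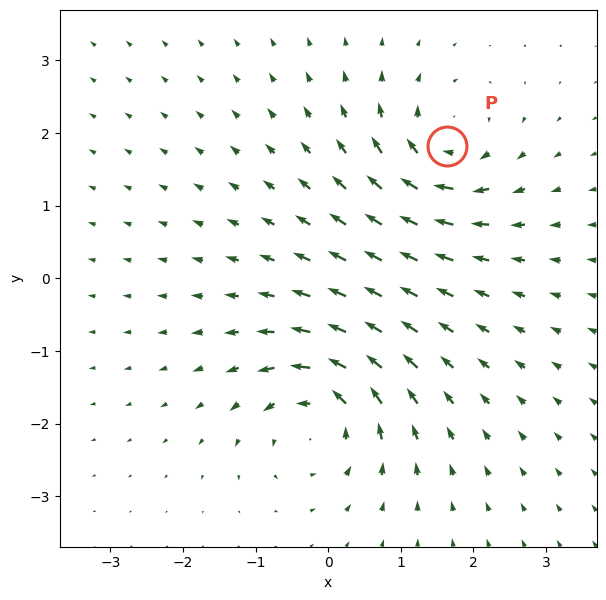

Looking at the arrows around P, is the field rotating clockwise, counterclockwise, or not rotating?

clockwise

Near P at (1.6, 1.8) the arrows circulate clockwise. The curl (z-component) there is about -7; negative curl means clockwise rotation.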